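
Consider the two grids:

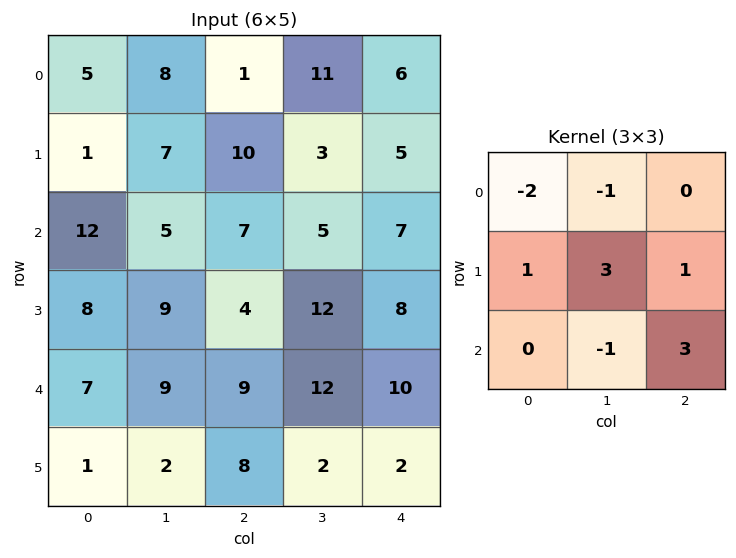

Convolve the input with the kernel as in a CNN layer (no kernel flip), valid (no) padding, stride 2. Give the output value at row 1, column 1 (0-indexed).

The receptive field on the input at this output position is [7 5 7 / 4 12 8 / 9 12 10]. Elementwise product with the kernel and sum: 7·-2 + 5·-1 + 4·1 + 12·3 + 8·1 + 12·-1 + 10·3.

47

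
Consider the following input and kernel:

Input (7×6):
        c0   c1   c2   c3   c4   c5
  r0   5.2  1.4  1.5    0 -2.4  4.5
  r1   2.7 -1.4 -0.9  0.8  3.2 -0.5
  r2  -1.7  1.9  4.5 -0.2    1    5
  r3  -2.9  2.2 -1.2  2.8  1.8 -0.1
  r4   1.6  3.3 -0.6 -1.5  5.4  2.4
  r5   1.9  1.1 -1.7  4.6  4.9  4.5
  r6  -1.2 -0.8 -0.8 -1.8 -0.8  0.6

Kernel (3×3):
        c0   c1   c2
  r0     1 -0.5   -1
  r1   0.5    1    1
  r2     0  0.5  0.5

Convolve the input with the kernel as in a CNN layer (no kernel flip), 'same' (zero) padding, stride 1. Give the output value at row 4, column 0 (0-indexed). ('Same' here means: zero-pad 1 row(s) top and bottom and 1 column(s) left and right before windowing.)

The receptive field on the zero-padded input at this output position is [0 -2.9 2.2 / 0 1.6 3.3 / 0 1.9 1.1]. Elementwise product with the kernel and sum: 0·1 + -2.9·-0.5 + 2.2·-1 + 0·0.5 + 1.6·1 + 3.3·1 + 1.9·0.5 + 1.1·0.5.

5.65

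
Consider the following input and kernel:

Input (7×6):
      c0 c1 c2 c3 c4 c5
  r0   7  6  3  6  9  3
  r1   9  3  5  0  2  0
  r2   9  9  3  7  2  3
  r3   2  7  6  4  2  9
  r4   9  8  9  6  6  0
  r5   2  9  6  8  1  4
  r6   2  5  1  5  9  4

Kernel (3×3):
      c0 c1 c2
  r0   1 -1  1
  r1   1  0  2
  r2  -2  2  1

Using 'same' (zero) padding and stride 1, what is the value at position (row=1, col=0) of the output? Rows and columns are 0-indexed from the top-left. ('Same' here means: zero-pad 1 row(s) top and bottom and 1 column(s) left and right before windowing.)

The receptive field on the zero-padded input at this output position is [0 7 6 / 0 9 3 / 0 9 9]. Elementwise product with the kernel and sum: 0·1 + 7·-1 + 6·1 + 0·1 + 3·2 + 0·-2 + 9·2 + 9·1.

32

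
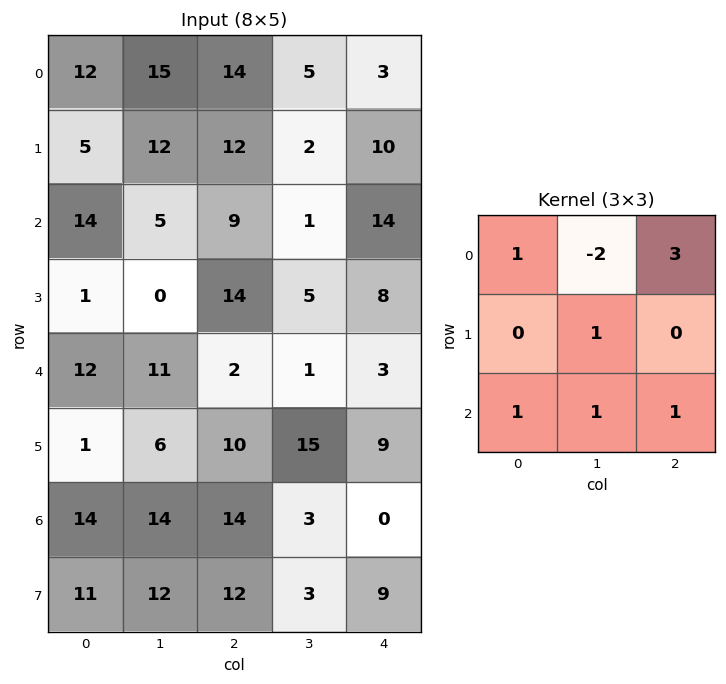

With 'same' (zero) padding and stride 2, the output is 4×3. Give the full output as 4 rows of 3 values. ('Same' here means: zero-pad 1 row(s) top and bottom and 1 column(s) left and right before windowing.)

Output[0,0]: The receptive field on the zero-padded input at this output position is [0 0 0 / 0 12 15 / 0 5 12]. Elementwise product with the kernel and sum: 0·1 + 0·-2 + 0·3 + 12·1 + 0·1 + 5·1 + 12·1.

29 40 15
41 22 9
17 20 16
53 72 9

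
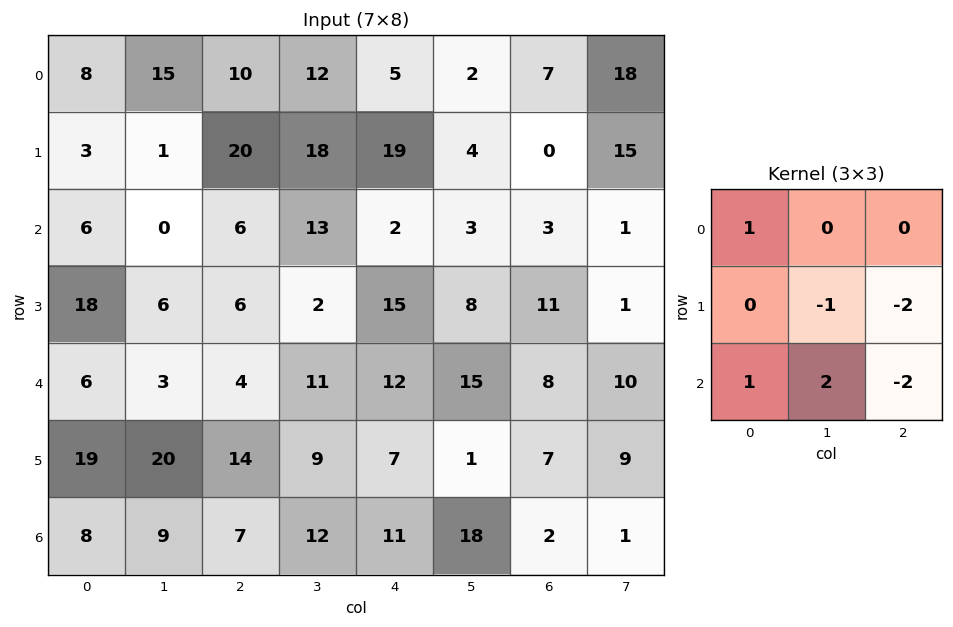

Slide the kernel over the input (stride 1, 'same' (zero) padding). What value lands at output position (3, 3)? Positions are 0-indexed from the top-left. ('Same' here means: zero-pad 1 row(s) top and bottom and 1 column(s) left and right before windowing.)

The receptive field on the zero-padded input at this output position is [6 13 2 / 6 2 15 / 4 11 12]. Elementwise product with the kernel and sum: 6·1 + 2·-1 + 15·-2 + 4·1 + 11·2 + 12·-2.

-24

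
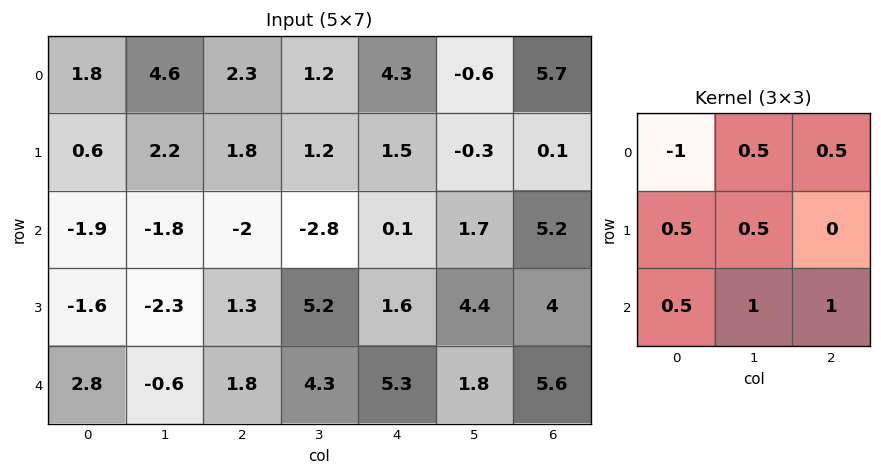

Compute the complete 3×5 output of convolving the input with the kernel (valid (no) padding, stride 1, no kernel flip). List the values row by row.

Output[0,0]: The receptive field on the input at this output position is [1.8 4.6 2.3 / 0.6 2.2 1.8 / -1.9 -1.8 -2]. Elementwise product with the kernel and sum: 1.8·-1 + 4.6·0.5 + 2.3·0.5 + 0.6·0.5 + 2.2·0.5 + -1.9·0.5 + -1.8·1 + -2·1.
Output[0,1]: The receptive field on the input at this output position is [4.6 2.3 1.2 / 2.2 1.8 1.2 / -1.8 -2 -2.8]. Elementwise product with the kernel and sum: 4.6·-1 + 2.3·0.5 + 1.2·0.5 + 2.2·0.5 + 1.8·0.5 + -1.8·0.5 + -2·1 + -2.8·1.

-1.7 -6.55 -1.75 2.4 5.8
-2.25 2.75 4.6 6.65 8.5
0.65 4.7 14.4 16.35 16.4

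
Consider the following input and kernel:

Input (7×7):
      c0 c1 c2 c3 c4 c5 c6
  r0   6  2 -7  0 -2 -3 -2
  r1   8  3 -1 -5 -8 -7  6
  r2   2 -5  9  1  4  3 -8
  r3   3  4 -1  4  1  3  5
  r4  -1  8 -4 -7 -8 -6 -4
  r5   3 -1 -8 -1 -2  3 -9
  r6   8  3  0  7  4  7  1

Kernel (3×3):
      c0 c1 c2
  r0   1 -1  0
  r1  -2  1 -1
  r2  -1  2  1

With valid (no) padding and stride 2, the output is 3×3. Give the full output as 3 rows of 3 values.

-11 -5 -2
19 -5 -11
-10 38 25

Output[0,0]: The receptive field on the input at this output position is [6 2 -7 / 8 3 -1 / 2 -5 9]. Elementwise product with the kernel and sum: 6·1 + 2·-1 + 8·-2 + 3·1 + -1·-1 + 2·-1 + -5·2 + 9·1.
Output[0,1]: The receptive field on the input at this output position is [-7 0 -2 / -1 -5 -8 / 9 1 4]. Elementwise product with the kernel and sum: -7·1 + 0·-1 + -1·-2 + -5·1 + -8·-1 + 9·-1 + 1·2 + 4·1.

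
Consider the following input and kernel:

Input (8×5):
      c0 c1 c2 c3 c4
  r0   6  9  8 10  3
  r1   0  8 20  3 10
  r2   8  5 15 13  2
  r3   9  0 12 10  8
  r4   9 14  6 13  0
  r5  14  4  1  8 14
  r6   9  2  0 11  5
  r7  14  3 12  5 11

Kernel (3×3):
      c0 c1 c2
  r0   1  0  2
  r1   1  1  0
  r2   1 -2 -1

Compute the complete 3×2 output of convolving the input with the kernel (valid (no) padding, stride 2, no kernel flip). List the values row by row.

Output[0,0]: The receptive field on the input at this output position is [6 9 8 / 0 8 20 / 8 5 15]. Elementwise product with the kernel and sum: 6·1 + 8·2 + 0·1 + 8·1 + 8·1 + 5·-2 + 15·-1.
Output[0,1]: The receptive field on the input at this output position is [8 10 3 / 20 3 10 / 15 13 2]. Elementwise product with the kernel and sum: 8·1 + 3·2 + 20·1 + 3·1 + 15·1 + 13·-2 + 2·-1.

13 24
22 21
44 -12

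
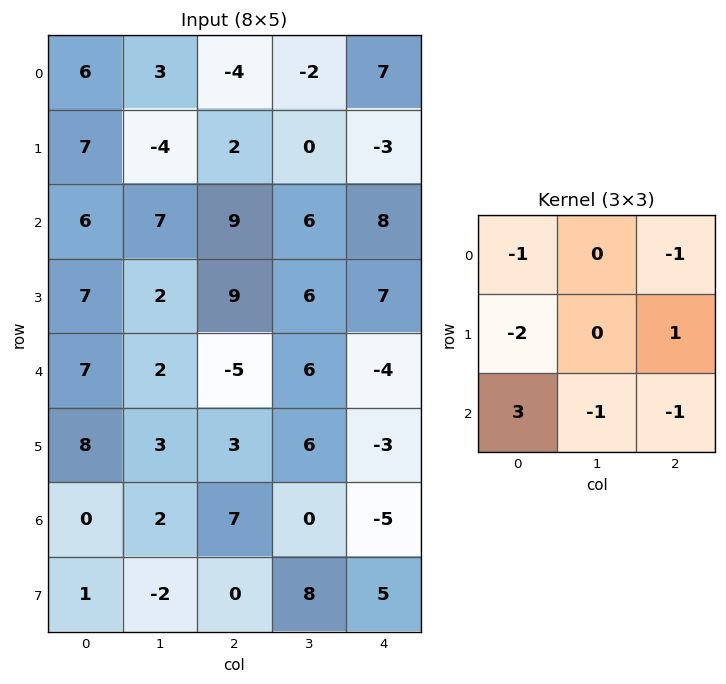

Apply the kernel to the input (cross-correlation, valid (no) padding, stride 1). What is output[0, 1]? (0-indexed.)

13

The receptive field on the input at this output position is [3 -4 -2 / -4 2 0 / 7 9 6]. Elementwise product with the kernel and sum: 3·-1 + -2·-1 + -4·-2 + 0·1 + 7·3 + 9·-1 + 6·-1.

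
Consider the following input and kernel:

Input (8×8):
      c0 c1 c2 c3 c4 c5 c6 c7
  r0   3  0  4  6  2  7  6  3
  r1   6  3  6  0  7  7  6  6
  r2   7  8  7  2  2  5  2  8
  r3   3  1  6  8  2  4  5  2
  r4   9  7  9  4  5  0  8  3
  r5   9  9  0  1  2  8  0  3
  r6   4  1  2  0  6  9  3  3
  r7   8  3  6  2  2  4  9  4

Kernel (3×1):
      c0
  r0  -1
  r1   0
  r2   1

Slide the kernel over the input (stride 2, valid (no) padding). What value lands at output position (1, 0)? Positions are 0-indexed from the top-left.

2

The receptive field on the input at this output position is [7 / 3 / 9]. Elementwise product with the kernel and sum: 7·-1 + 9·1.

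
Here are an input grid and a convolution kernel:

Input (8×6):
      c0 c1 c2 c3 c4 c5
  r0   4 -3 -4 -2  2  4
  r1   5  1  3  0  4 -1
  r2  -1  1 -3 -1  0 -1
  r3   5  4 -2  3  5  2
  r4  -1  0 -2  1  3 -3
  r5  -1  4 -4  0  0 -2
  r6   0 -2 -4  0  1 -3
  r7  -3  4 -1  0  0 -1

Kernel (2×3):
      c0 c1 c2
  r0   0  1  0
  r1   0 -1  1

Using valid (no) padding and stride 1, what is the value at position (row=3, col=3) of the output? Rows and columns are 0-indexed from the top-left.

The receptive field on the input at this output position is [3 5 2 / 1 3 -3]. Elementwise product with the kernel and sum: 5·1 + 3·-1 + -3·1.

-1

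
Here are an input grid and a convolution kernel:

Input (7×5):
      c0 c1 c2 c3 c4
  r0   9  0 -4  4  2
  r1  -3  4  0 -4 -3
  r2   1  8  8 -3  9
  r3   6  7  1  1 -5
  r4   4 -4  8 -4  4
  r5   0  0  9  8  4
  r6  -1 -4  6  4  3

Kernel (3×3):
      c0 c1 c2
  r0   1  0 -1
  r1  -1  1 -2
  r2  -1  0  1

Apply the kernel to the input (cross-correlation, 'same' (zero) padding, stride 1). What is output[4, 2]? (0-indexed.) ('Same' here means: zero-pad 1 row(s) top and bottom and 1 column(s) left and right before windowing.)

34

The receptive field on the zero-padded input at this output position is [7 1 1 / -4 8 -4 / 0 9 8]. Elementwise product with the kernel and sum: 7·1 + 1·-1 + -4·-1 + 8·1 + -4·-2 + 0·-1 + 8·1.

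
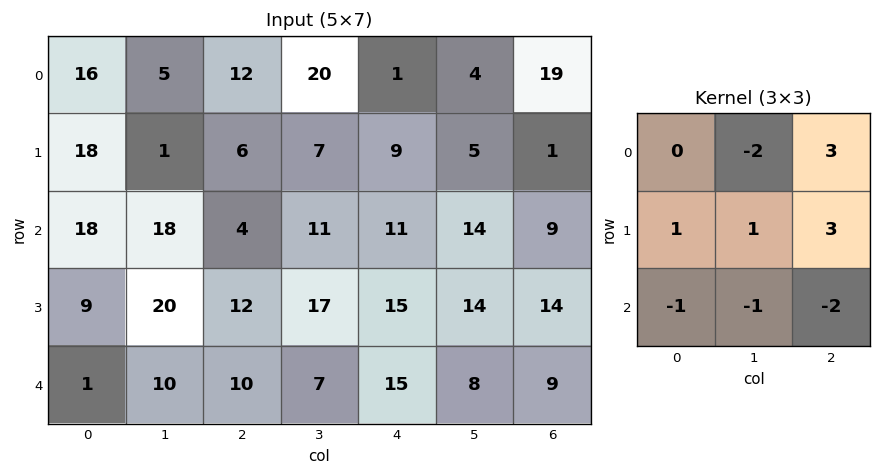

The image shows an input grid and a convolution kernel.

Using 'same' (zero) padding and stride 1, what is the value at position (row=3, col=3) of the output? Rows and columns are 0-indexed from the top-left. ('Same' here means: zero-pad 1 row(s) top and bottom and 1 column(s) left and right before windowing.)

38

The receptive field on the zero-padded input at this output position is [4 11 11 / 12 17 15 / 10 7 15]. Elementwise product with the kernel and sum: 11·-2 + 11·3 + 12·1 + 17·1 + 15·3 + 10·-1 + 7·-1 + 15·-2.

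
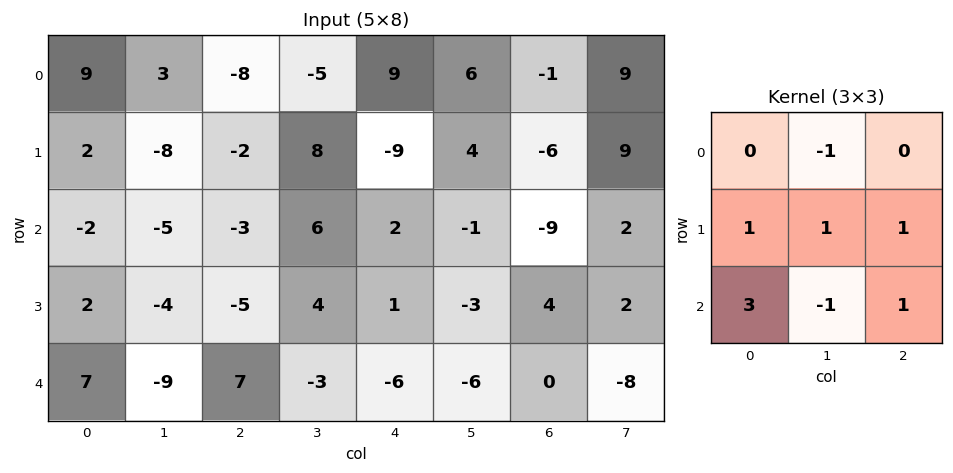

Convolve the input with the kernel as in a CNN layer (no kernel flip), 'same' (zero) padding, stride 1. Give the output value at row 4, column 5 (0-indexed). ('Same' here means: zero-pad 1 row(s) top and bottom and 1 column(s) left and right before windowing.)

The receptive field on the zero-padded input at this output position is [1 -3 4 / -6 -6 0 / 0 0 0]. Elementwise product with the kernel and sum: -3·-1 + -6·1 + -6·1 + 0·1 + 0·3 + 0·-1 + 0·1.

-9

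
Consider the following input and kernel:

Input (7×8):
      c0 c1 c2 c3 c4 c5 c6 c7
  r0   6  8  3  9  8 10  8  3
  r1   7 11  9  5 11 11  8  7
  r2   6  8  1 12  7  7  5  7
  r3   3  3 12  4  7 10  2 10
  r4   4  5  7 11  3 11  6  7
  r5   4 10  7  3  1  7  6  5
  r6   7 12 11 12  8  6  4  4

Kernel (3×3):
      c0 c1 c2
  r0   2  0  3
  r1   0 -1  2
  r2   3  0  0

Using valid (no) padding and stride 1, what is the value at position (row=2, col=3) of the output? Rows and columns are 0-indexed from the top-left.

91

The receptive field on the input at this output position is [12 7 7 / 4 7 10 / 11 3 11]. Elementwise product with the kernel and sum: 12·2 + 7·3 + 7·-1 + 10·2 + 11·3.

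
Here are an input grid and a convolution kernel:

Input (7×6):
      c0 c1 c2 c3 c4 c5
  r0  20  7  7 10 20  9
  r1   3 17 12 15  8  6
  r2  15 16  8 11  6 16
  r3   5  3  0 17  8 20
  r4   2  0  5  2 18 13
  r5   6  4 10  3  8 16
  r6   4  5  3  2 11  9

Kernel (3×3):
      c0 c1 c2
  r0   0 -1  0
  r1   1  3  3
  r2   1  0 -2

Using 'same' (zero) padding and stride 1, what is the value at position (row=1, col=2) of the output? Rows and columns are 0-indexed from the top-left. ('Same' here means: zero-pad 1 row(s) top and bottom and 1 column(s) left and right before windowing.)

85

The receptive field on the zero-padded input at this output position is [7 7 10 / 17 12 15 / 16 8 11]. Elementwise product with the kernel and sum: 7·-1 + 17·1 + 12·3 + 15·3 + 16·1 + 11·-2.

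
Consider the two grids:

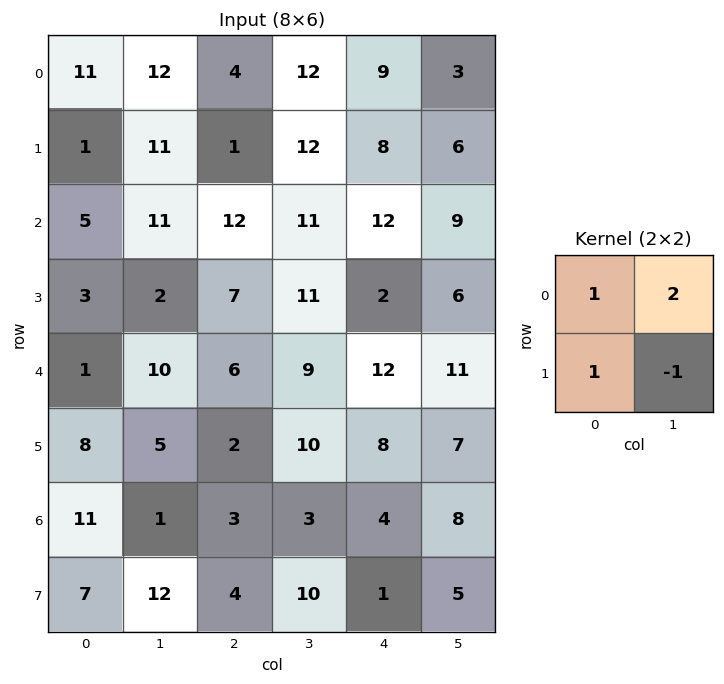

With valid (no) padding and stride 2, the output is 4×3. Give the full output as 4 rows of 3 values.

25 17 17
28 30 26
24 16 35
8 3 16

Output[0,0]: The receptive field on the input at this output position is [11 12 / 1 11]. Elementwise product with the kernel and sum: 11·1 + 12·2 + 1·1 + 11·-1.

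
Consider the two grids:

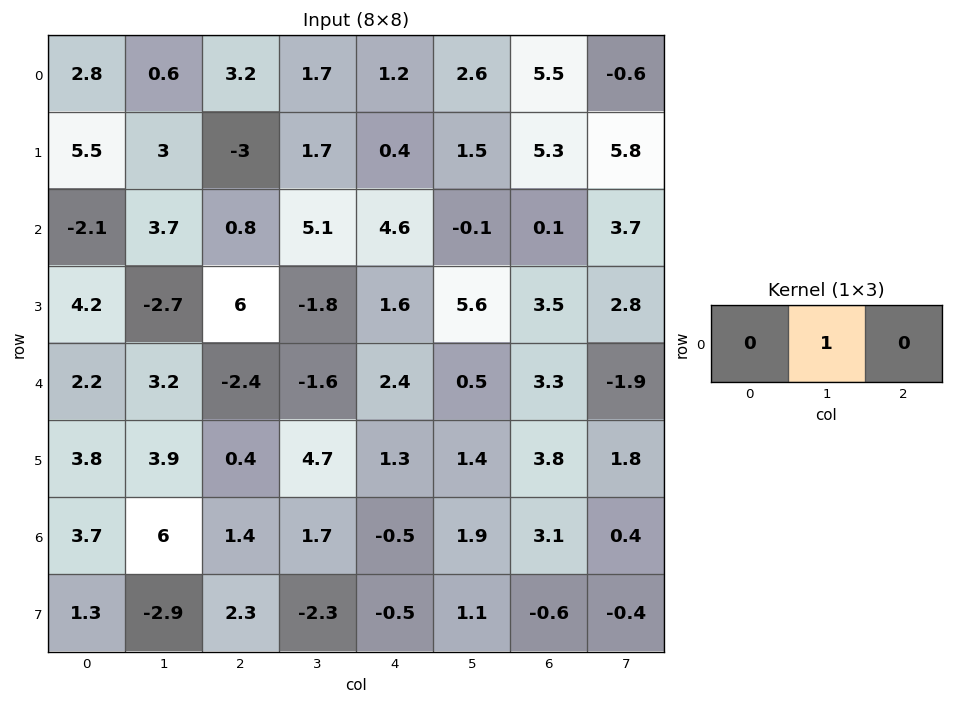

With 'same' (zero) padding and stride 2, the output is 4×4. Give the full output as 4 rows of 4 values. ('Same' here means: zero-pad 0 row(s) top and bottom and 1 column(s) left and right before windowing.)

Output[0,0]: The receptive field on the zero-padded input at this output position is [0 2.8 0.6]. Elementwise product with the kernel and sum: 2.8·1.

2.8 3.2 1.2 5.5
-2.1 0.8 4.6 0.1
2.2 -2.4 2.4 3.3
3.7 1.4 -0.5 3.1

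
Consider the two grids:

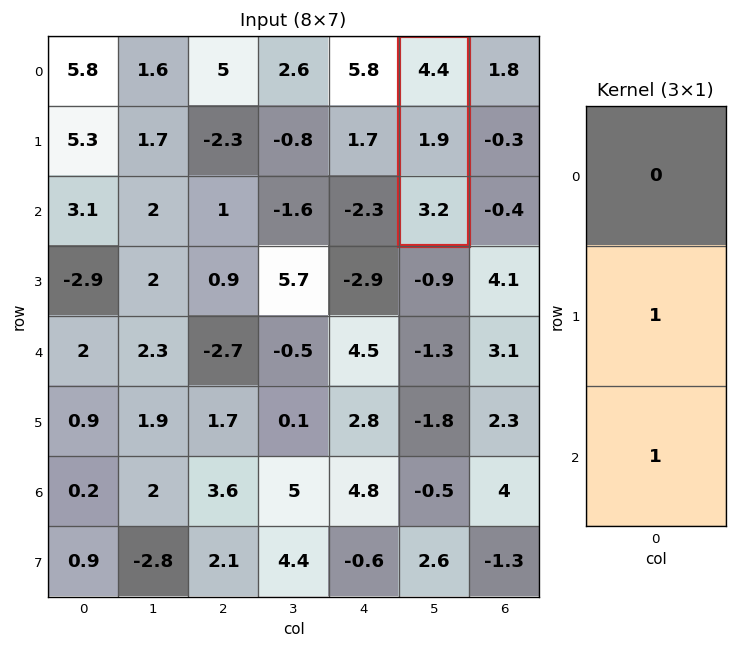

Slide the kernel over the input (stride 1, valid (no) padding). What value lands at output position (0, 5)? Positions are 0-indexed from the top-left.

5.1

The receptive field on the input at this output position is [4.4 / 1.9 / 3.2]. Elementwise product with the kernel and sum: 1.9·1 + 3.2·1.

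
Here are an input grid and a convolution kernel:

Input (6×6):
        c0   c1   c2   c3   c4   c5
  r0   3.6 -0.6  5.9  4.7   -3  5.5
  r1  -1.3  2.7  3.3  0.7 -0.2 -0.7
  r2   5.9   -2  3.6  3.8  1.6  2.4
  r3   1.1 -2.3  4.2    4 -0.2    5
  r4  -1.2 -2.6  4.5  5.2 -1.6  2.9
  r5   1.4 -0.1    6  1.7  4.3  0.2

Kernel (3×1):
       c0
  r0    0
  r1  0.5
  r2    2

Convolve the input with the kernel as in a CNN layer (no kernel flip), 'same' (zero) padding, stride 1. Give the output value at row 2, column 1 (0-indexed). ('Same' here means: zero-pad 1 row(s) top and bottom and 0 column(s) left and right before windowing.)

The receptive field on the zero-padded input at this output position is [2.7 / -2 / -2.3]. Elementwise product with the kernel and sum: -2·0.5 + -2.3·2.

-5.6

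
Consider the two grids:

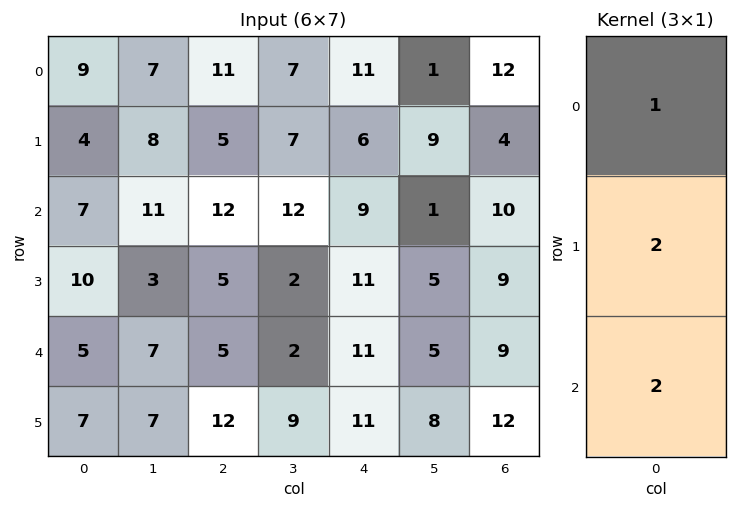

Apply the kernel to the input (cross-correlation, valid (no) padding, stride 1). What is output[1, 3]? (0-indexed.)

35

The receptive field on the input at this output position is [7 / 12 / 2]. Elementwise product with the kernel and sum: 7·1 + 12·2 + 2·2.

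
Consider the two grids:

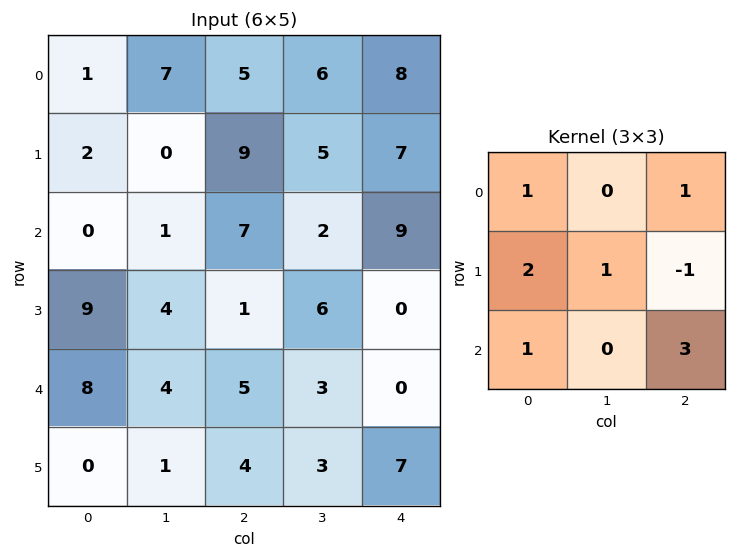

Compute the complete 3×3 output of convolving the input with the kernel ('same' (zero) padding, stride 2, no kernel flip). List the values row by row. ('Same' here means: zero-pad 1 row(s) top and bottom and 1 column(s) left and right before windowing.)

-6 28 25
11 34 24
11 30 15

Output[0,0]: The receptive field on the zero-padded input at this output position is [0 0 0 / 0 1 7 / 0 2 0]. Elementwise product with the kernel and sum: 0·1 + 0·1 + 0·2 + 1·1 + 7·-1 + 0·1 + 0·3.
Output[0,1]: The receptive field on the zero-padded input at this output position is [0 0 0 / 7 5 6 / 0 9 5]. Elementwise product with the kernel and sum: 0·1 + 0·1 + 7·2 + 5·1 + 6·-1 + 0·1 + 5·3.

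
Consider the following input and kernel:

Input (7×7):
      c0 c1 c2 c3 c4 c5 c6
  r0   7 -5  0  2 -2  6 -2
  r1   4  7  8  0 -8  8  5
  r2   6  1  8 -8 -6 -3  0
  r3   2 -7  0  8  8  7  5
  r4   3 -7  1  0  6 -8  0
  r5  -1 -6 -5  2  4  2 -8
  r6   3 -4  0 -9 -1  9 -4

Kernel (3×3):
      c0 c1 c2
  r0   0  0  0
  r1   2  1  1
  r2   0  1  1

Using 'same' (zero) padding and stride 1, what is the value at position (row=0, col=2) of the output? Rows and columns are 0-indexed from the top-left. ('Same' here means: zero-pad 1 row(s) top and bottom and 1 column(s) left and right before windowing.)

0

The receptive field on the zero-padded input at this output position is [0 0 0 / -5 0 2 / 7 8 0]. Elementwise product with the kernel and sum: -5·2 + 0·1 + 2·1 + 8·1 + 0·1.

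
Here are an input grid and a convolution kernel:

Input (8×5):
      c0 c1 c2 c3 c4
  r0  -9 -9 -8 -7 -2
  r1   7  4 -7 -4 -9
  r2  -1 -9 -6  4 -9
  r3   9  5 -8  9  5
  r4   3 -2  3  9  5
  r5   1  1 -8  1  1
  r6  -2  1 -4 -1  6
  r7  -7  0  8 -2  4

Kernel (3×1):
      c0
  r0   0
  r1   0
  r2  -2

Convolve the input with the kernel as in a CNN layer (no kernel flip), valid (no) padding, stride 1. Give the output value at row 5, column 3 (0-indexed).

The receptive field on the input at this output position is [1 / -1 / -2]. Elementwise product with the kernel and sum: -2·-2.

4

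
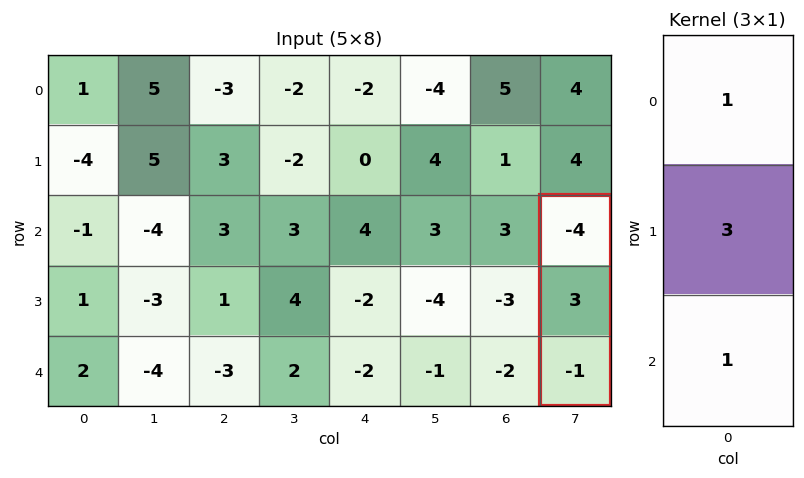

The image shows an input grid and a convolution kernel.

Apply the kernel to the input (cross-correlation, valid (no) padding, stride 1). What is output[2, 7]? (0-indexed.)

The receptive field on the input at this output position is [-4 / 3 / -1]. Elementwise product with the kernel and sum: -4·1 + 3·3 + -1·1.

4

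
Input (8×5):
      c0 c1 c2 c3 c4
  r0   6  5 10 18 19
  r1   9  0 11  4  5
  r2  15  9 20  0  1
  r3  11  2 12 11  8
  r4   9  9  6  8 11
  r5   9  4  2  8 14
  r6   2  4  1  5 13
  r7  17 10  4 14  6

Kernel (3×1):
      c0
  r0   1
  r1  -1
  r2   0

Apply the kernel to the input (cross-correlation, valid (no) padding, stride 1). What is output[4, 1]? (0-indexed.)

The receptive field on the input at this output position is [9 / 4 / 4]. Elementwise product with the kernel and sum: 9·1 + 4·-1.

5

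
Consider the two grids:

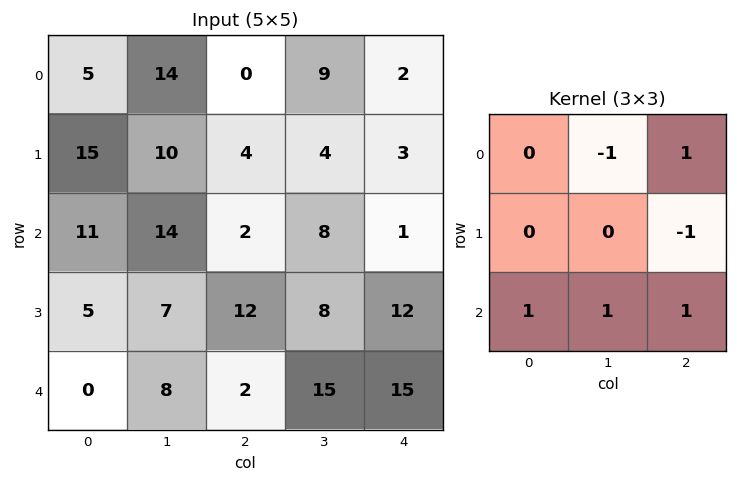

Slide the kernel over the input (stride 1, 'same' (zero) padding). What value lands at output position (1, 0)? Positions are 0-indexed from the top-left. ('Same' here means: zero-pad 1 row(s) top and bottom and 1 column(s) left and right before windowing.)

24

The receptive field on the zero-padded input at this output position is [0 5 14 / 0 15 10 / 0 11 14]. Elementwise product with the kernel and sum: 5·-1 + 14·1 + 10·-1 + 0·1 + 11·1 + 14·1.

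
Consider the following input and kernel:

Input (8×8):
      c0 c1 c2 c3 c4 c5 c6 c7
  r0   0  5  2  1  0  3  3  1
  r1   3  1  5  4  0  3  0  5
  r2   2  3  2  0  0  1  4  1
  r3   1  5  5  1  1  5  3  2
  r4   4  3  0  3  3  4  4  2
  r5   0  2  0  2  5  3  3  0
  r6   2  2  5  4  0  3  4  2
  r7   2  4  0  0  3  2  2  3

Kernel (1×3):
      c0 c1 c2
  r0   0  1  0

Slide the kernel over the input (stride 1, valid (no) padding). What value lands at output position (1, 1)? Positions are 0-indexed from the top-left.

5

The receptive field on the input at this output position is [1 5 4]. Elementwise product with the kernel and sum: 5·1.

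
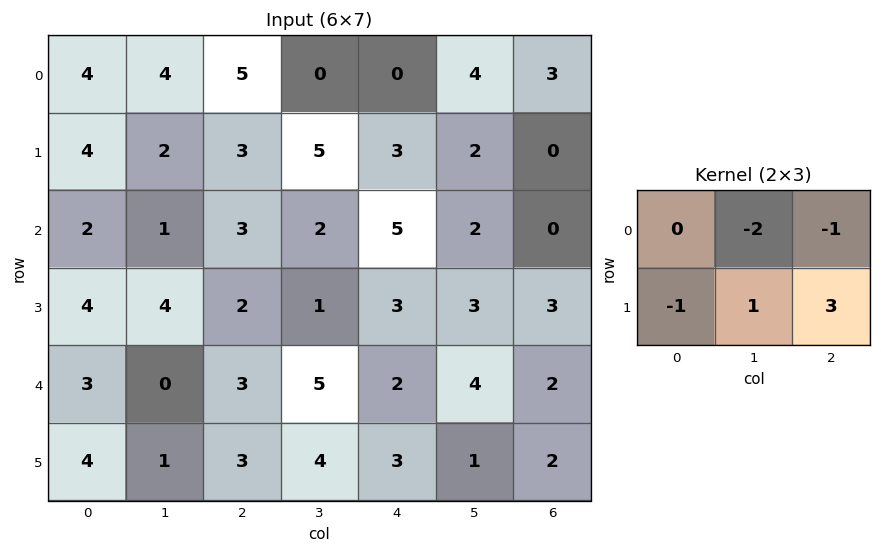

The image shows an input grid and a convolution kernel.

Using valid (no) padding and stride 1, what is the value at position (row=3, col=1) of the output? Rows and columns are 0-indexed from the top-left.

The receptive field on the input at this output position is [4 2 1 / 0 3 5]. Elementwise product with the kernel and sum: 2·-2 + 1·-1 + 0·-1 + 3·1 + 5·3.

13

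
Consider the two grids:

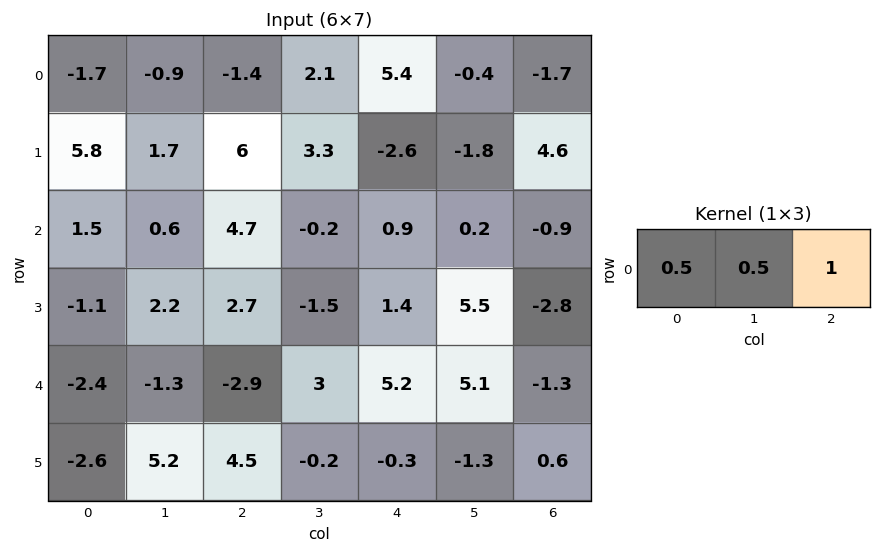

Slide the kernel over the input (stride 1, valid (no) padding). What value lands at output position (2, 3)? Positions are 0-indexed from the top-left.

0.55

The receptive field on the input at this output position is [-0.2 0.9 0.2]. Elementwise product with the kernel and sum: -0.2·0.5 + 0.9·0.5 + 0.2·1.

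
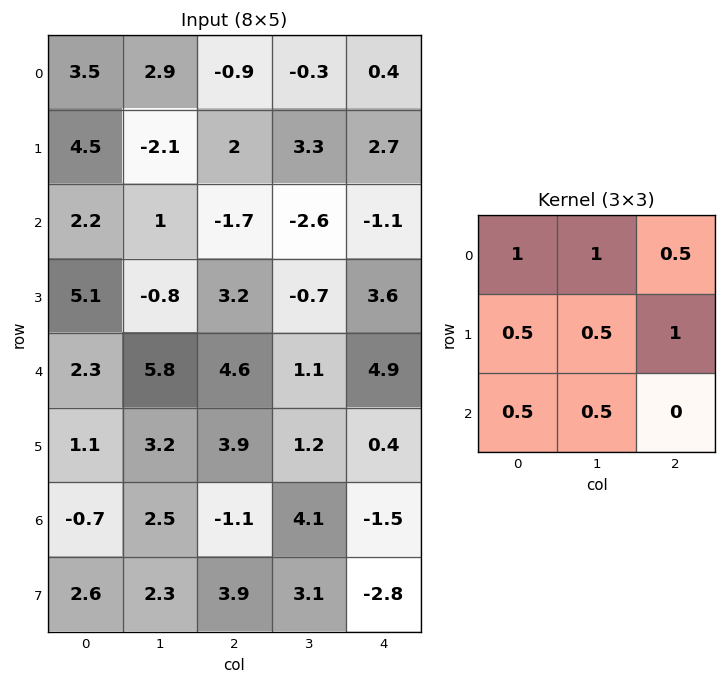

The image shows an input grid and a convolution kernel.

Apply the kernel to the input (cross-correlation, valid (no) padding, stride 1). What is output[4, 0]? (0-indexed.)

17.35

The receptive field on the input at this output position is [2.3 5.8 4.6 / 1.1 3.2 3.9 / -0.7 2.5 -1.1]. Elementwise product with the kernel and sum: 2.3·1 + 5.8·1 + 4.6·0.5 + 1.1·0.5 + 3.2·0.5 + 3.9·1 + -0.7·0.5 + 2.5·0.5.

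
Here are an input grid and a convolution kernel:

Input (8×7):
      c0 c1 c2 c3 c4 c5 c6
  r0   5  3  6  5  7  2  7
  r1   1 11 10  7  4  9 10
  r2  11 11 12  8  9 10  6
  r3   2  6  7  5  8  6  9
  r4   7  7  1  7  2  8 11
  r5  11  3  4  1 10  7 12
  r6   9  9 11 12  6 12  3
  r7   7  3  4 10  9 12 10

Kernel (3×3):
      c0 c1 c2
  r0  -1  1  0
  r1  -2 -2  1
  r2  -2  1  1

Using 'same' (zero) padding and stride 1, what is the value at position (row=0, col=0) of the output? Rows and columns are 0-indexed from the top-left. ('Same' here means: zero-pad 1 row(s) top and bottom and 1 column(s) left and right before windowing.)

5

The receptive field on the zero-padded input at this output position is [0 0 0 / 0 5 3 / 0 1 11]. Elementwise product with the kernel and sum: 0·-1 + 0·1 + 0·-2 + 5·-2 + 3·1 + 0·-2 + 1·1 + 11·1.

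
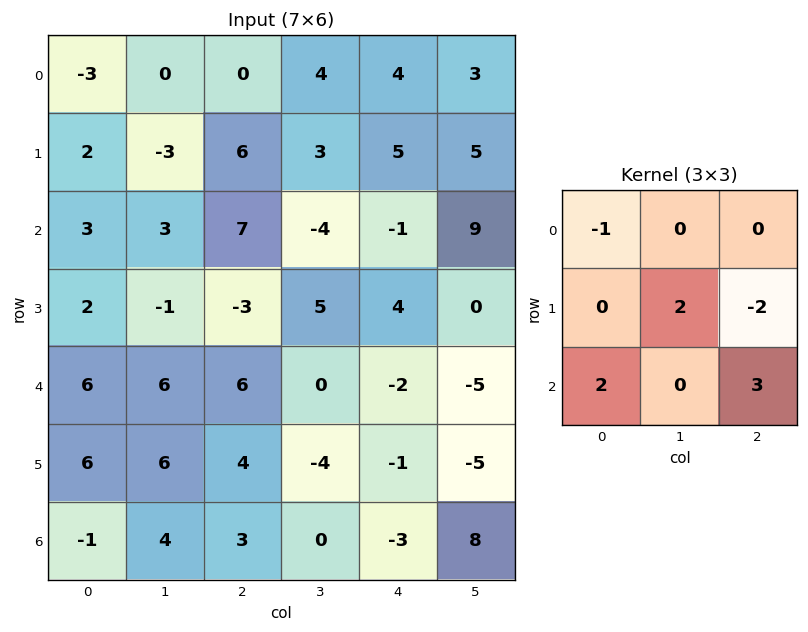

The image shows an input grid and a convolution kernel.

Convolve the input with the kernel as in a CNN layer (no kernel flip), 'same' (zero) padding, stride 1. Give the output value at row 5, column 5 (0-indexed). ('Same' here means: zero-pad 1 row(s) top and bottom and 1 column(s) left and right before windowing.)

-14

The receptive field on the zero-padded input at this output position is [-2 -5 0 / -1 -5 0 / -3 8 0]. Elementwise product with the kernel and sum: -2·-1 + -5·2 + 0·-2 + -3·2 + 0·3.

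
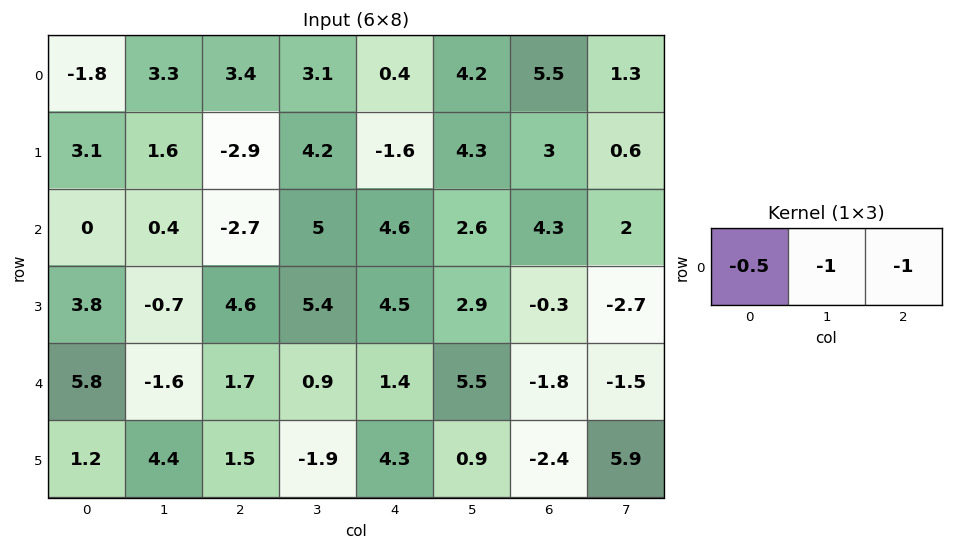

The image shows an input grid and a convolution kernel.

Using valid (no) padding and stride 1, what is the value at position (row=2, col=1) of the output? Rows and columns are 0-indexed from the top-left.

-2.5

The receptive field on the input at this output position is [0.4 -2.7 5]. Elementwise product with the kernel and sum: 0.4·-0.5 + -2.7·-1 + 5·-1.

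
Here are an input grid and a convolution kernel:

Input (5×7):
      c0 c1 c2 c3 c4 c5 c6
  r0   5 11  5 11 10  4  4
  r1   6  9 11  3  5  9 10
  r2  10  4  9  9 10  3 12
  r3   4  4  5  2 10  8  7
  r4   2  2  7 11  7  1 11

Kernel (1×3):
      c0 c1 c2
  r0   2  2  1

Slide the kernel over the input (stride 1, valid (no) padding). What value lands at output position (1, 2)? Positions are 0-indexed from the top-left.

The receptive field on the input at this output position is [11 3 5]. Elementwise product with the kernel and sum: 11·2 + 3·2 + 5·1.

33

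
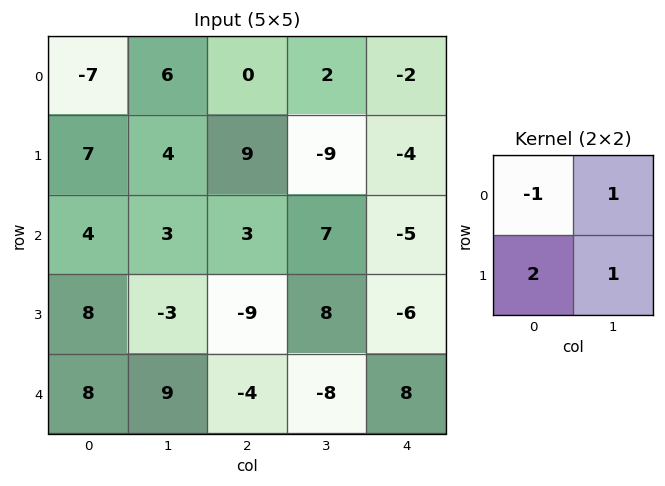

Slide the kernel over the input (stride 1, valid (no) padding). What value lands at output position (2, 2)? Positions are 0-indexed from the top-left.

-6

The receptive field on the input at this output position is [3 7 / -9 8]. Elementwise product with the kernel and sum: 3·-1 + 7·1 + -9·2 + 8·1.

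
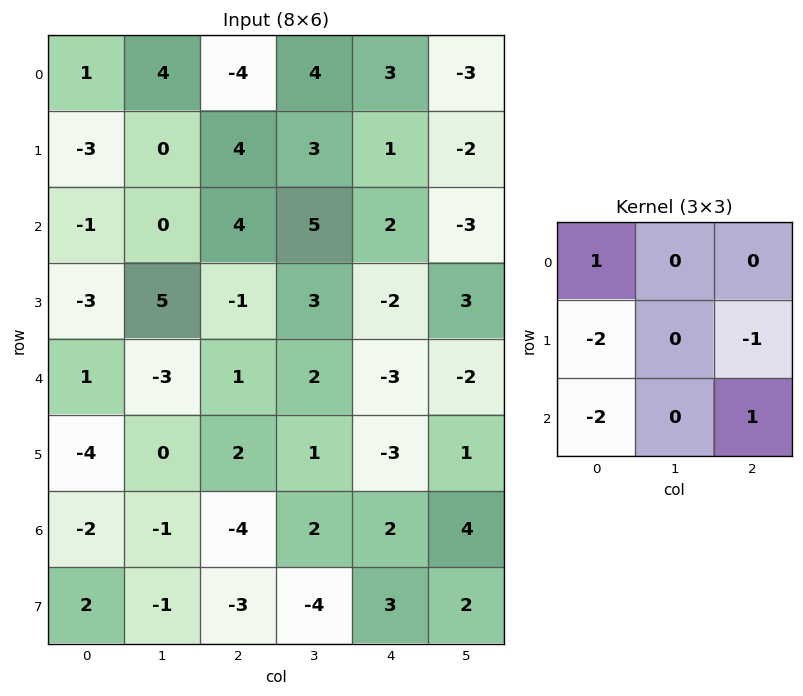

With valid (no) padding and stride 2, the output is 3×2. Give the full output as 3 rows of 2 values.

Output[0,0]: The receptive field on the input at this output position is [1 4 -4 / -3 0 4 / -1 0 4]. Elementwise product with the kernel and sum: 1·1 + -3·-2 + 4·-1 + -1·-2 + 4·1.

9 -19
5 3
7 10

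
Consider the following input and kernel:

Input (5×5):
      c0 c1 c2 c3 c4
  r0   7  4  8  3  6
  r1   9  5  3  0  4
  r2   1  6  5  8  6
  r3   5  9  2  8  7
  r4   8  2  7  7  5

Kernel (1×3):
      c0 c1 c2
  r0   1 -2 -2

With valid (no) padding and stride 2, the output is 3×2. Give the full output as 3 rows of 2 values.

Output[0,0]: The receptive field on the input at this output position is [7 4 8]. Elementwise product with the kernel and sum: 7·1 + 4·-2 + 8·-2.

-17 -10
-21 -23
-10 -17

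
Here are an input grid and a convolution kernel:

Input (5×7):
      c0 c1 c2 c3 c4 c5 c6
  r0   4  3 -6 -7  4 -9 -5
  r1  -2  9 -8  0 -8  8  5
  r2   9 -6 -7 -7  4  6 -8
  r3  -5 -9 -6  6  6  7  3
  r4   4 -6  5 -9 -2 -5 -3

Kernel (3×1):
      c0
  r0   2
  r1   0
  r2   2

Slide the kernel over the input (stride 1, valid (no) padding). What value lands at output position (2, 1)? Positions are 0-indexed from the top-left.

The receptive field on the input at this output position is [-6 / -9 / -6]. Elementwise product with the kernel and sum: -6·2 + -6·2.

-24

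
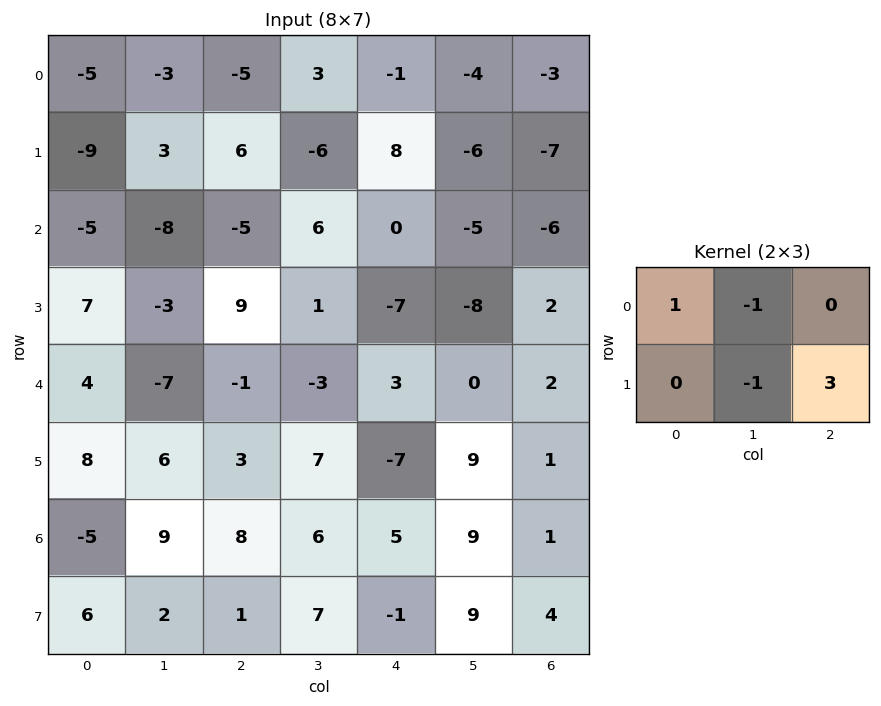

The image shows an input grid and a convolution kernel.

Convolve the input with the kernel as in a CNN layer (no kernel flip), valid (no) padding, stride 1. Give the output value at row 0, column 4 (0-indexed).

The receptive field on the input at this output position is [-1 -4 -3 / 8 -6 -7]. Elementwise product with the kernel and sum: -1·1 + -4·-1 + -6·-1 + -7·3.

-12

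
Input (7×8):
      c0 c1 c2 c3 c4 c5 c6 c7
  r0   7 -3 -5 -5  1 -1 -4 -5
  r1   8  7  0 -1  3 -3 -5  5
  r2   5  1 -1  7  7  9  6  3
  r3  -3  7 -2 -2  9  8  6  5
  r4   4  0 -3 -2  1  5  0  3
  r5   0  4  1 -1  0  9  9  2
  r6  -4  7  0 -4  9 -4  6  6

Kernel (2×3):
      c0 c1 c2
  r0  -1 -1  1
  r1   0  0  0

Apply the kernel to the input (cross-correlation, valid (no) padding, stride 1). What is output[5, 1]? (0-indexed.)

-6

The receptive field on the input at this output position is [4 1 -1 / 7 0 -4]. Elementwise product with the kernel and sum: 4·-1 + 1·-1 + -1·1.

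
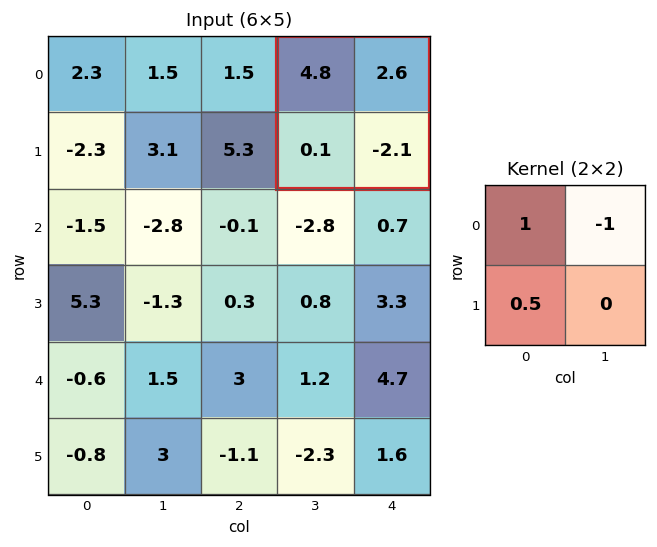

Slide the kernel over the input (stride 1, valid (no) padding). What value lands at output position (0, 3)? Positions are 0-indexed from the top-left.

2.25

The receptive field on the input at this output position is [4.8 2.6 / 0.1 -2.1]. Elementwise product with the kernel and sum: 4.8·1 + 2.6·-1 + 0.1·0.5.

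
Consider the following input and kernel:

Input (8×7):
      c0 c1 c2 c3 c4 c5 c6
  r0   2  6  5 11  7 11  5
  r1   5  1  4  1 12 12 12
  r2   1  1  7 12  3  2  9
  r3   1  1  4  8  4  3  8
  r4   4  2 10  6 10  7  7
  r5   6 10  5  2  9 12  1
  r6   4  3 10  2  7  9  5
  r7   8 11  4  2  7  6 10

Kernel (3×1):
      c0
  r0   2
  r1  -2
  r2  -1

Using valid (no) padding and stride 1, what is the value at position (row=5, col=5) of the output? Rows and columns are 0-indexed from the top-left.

0

The receptive field on the input at this output position is [12 / 9 / 6]. Elementwise product with the kernel and sum: 12·2 + 9·-2 + 6·-1.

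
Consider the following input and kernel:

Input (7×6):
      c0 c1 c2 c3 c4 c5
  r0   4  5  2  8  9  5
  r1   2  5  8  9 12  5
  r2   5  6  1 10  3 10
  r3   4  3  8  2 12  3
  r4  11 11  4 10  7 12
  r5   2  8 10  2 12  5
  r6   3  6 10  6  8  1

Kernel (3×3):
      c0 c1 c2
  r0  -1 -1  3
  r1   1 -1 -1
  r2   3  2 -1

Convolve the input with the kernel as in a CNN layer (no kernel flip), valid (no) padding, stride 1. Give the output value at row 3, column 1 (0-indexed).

The receptive field on the input at this output position is [3 8 2 / 11 4 10 / 8 10 2]. Elementwise product with the kernel and sum: 3·-1 + 8·-1 + 2·3 + 11·1 + 4·-1 + 10·-1 + 8·3 + 10·2 + 2·-1.

34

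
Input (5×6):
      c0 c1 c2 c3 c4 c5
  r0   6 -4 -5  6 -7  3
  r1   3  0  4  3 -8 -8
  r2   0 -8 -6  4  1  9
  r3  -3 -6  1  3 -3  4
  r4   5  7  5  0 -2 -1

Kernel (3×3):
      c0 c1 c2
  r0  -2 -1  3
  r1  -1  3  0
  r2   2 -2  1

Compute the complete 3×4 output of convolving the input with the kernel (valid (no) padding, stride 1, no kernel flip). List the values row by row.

Output[0,0]: The receptive field on the input at this output position is [6 -4 -5 / 3 0 4 / 0 -8 -6]. Elementwise product with the kernel and sum: 6·-2 + -4·-1 + -5·3 + 3·-1 + 0·3 + 0·2 + -8·-2 + -6·1.
Output[0,1]: The receptive field on the input at this output position is [-4 -5 6 / 0 4 3 / -8 -6 4]. Elementwise product with the kernel and sum: -4·-2 + -5·-1 + 6·3 + 0·-1 + 4·3 + -8·2 + -6·-2 + 4·1.

-16 43 -31 -8
-11 -16 -24 -7
-24 47 27 9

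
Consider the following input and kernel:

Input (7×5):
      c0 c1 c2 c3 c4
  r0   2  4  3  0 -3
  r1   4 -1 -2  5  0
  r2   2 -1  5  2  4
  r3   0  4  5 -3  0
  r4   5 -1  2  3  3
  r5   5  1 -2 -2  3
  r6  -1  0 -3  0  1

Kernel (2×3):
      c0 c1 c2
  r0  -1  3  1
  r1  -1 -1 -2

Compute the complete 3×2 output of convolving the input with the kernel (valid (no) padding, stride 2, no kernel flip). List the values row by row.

Output[0,0]: The receptive field on the input at this output position is [2 4 3 / 4 -1 -2]. Elementwise product with the kernel and sum: 2·-1 + 4·3 + 3·1 + 4·-1 + -1·-1 + -2·-2.

14 -9
-14 3
-8 8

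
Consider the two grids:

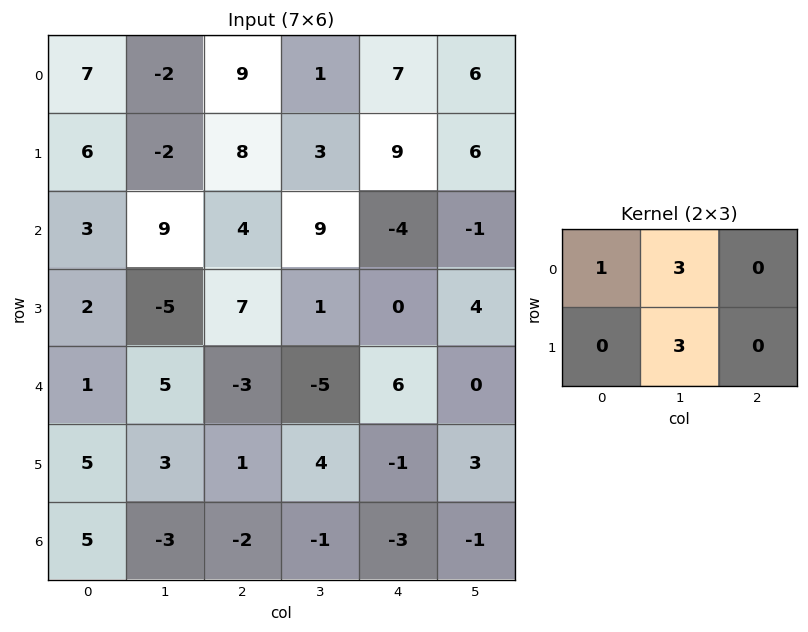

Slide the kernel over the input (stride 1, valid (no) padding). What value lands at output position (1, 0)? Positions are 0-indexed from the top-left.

27

The receptive field on the input at this output position is [6 -2 8 / 3 9 4]. Elementwise product with the kernel and sum: 6·1 + -2·3 + 9·3.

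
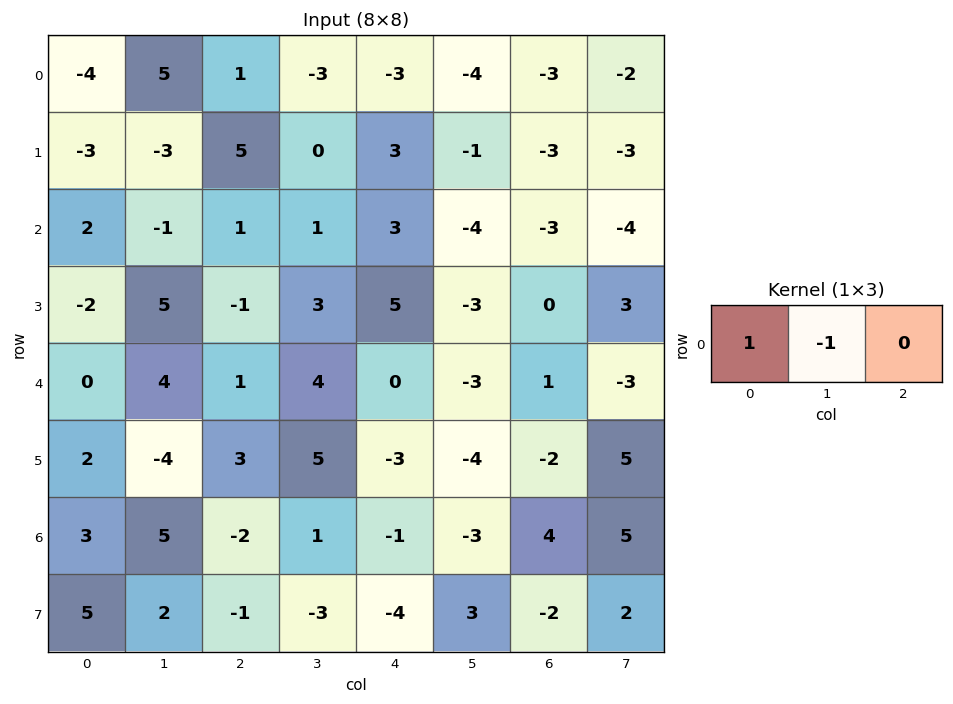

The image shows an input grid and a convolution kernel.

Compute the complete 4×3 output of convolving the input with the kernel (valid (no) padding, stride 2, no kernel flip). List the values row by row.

Output[0,0]: The receptive field on the input at this output position is [-4 5 1]. Elementwise product with the kernel and sum: -4·1 + 5·-1.

-9 4 1
3 0 7
-4 -3 3
-2 -3 2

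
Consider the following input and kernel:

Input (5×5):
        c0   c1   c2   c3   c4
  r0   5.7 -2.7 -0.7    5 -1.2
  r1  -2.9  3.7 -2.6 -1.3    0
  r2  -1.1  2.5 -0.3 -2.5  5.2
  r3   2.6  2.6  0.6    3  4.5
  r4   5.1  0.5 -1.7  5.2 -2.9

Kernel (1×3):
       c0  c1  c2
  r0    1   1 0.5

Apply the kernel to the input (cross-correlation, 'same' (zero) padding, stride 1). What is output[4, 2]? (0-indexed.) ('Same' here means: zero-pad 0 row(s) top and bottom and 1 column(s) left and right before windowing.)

1.4

The receptive field on the zero-padded input at this output position is [0.5 -1.7 5.2]. Elementwise product with the kernel and sum: 0.5·1 + -1.7·1 + 5.2·0.5.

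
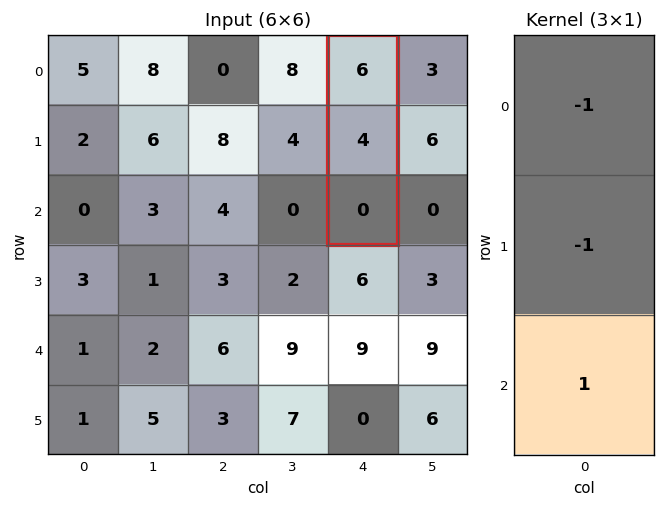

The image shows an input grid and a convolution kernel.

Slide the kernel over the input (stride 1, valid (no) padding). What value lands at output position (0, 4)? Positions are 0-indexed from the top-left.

-10

The receptive field on the input at this output position is [6 / 4 / 0]. Elementwise product with the kernel and sum: 6·-1 + 4·-1 + 0·1.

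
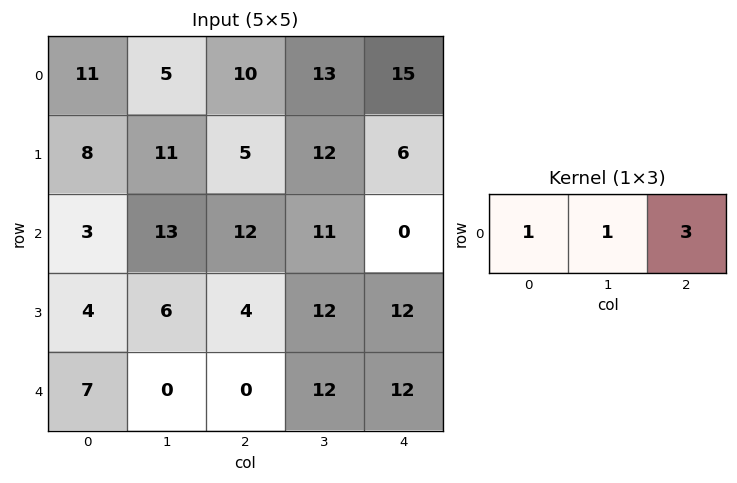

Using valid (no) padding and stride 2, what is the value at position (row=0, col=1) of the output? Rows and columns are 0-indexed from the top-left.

The receptive field on the input at this output position is [10 13 15]. Elementwise product with the kernel and sum: 10·1 + 13·1 + 15·3.

68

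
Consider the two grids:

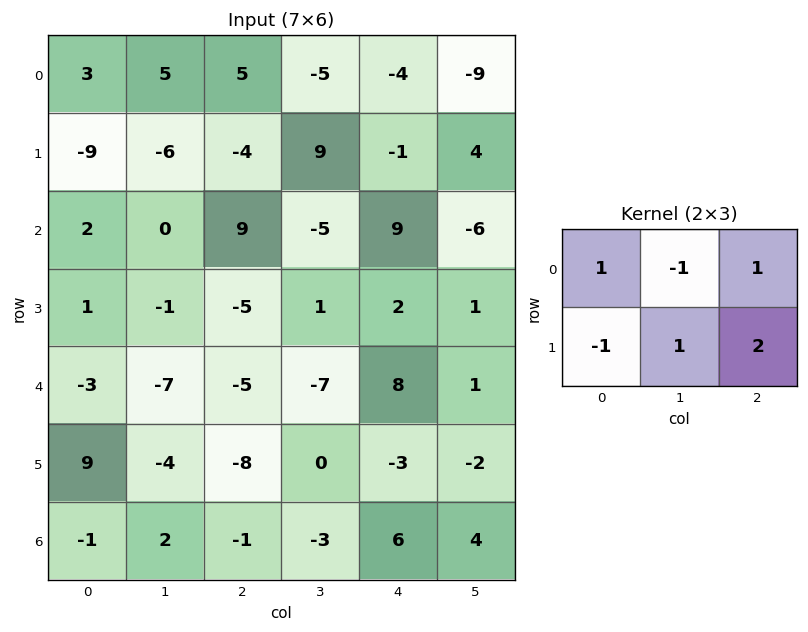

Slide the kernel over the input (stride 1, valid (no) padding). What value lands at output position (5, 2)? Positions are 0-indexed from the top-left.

The receptive field on the input at this output position is [-8 0 -3 / -1 -3 6]. Elementwise product with the kernel and sum: -8·1 + 0·-1 + -3·1 + -1·-1 + -3·1 + 6·2.

-1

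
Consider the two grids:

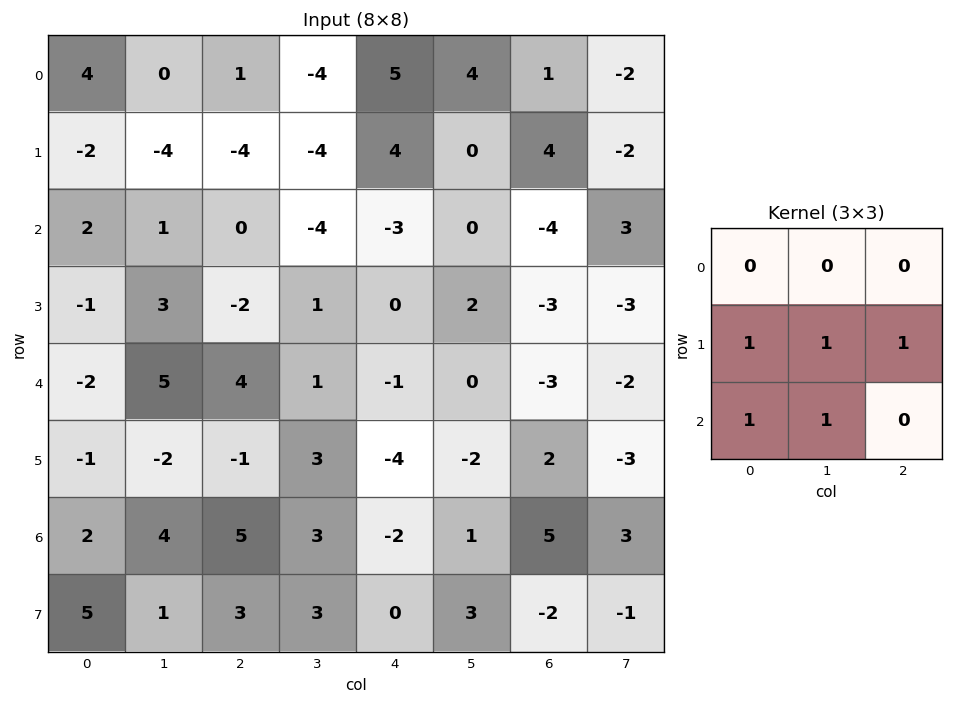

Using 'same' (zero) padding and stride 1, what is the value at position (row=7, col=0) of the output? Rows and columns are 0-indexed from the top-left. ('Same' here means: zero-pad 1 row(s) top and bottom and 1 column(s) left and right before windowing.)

The receptive field on the zero-padded input at this output position is [0 2 4 / 0 5 1 / 0 0 0]. Elementwise product with the kernel and sum: 0·1 + 5·1 + 1·1 + 0·1 + 0·1.

6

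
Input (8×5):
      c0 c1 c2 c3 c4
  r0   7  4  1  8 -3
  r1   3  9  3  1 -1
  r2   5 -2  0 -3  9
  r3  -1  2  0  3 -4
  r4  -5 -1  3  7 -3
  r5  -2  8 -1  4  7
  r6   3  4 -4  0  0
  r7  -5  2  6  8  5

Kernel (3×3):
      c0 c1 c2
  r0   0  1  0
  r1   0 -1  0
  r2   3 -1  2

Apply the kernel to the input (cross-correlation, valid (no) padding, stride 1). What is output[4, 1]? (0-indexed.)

20

The receptive field on the input at this output position is [-1 3 7 / 8 -1 4 / 4 -4 0]. Elementwise product with the kernel and sum: 3·1 + -1·-1 + 4·3 + -4·-1 + 0·2.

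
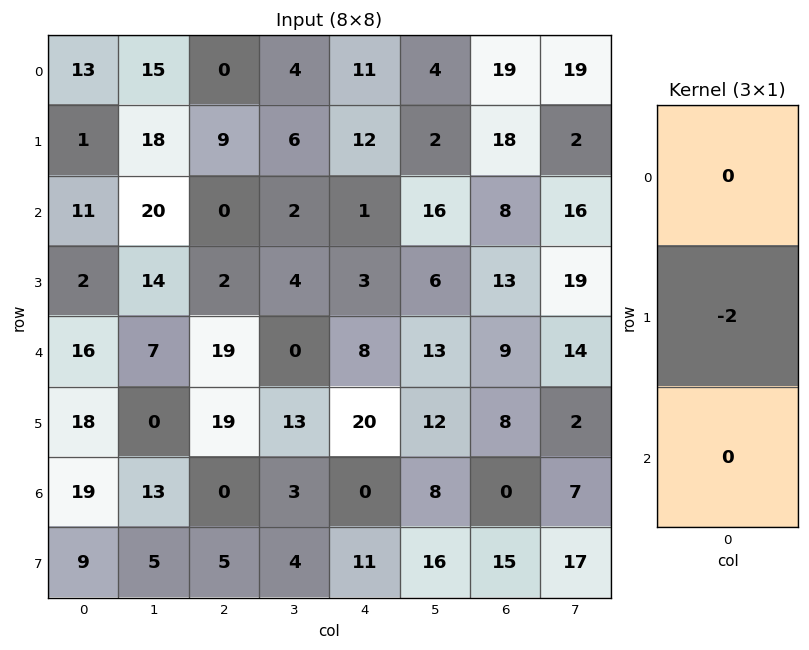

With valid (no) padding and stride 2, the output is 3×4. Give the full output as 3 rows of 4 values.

Output[0,0]: The receptive field on the input at this output position is [13 / 1 / 11]. Elementwise product with the kernel and sum: 1·-2.
Output[0,1]: The receptive field on the input at this output position is [0 / 9 / 0]. Elementwise product with the kernel and sum: 9·-2.

-2 -18 -24 -36
-4 -4 -6 -26
-36 -38 -40 -16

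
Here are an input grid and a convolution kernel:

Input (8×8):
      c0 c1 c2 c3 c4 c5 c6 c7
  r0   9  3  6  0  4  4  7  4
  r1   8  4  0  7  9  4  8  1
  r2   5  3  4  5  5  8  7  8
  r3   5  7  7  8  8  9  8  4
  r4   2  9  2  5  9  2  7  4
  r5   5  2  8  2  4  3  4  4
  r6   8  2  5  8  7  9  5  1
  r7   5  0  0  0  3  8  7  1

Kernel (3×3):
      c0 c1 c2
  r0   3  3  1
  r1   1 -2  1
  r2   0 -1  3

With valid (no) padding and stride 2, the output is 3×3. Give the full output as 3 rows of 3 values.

Output[0,0]: The receptive field on the input at this output position is [9 3 6 / 8 4 0 / 5 3 4]. Elementwise product with the kernel and sum: 9·3 + 3·3 + 6·1 + 8·1 + 4·-2 + 0·1 + 3·-1 + 4·3.

51 27 53
23 53 63
57 51 48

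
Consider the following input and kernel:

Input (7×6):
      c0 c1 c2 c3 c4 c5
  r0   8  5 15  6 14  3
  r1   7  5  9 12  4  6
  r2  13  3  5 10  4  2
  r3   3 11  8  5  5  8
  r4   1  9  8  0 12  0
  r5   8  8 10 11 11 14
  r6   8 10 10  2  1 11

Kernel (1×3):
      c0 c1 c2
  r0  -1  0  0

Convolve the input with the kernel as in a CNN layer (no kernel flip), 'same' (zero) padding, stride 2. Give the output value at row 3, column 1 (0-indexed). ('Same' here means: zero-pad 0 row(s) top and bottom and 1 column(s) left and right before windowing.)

The receptive field on the zero-padded input at this output position is [10 10 2]. Elementwise product with the kernel and sum: 10·-1.

-10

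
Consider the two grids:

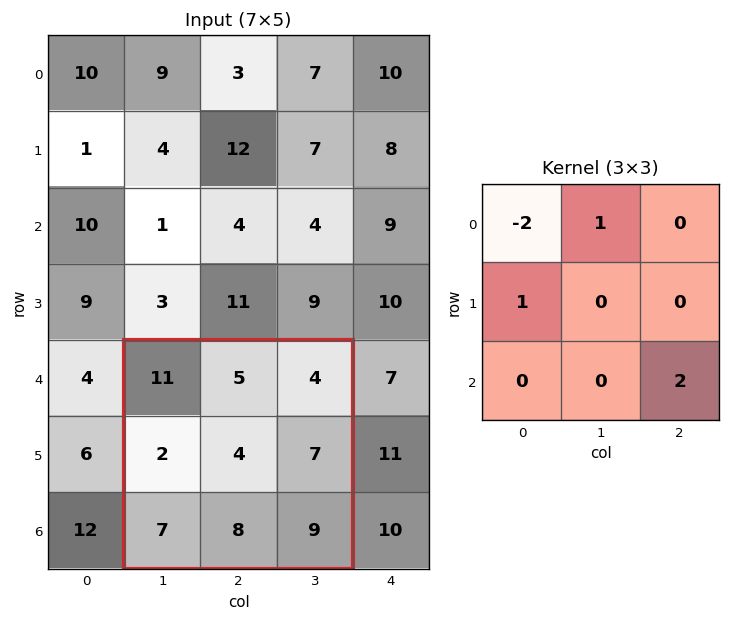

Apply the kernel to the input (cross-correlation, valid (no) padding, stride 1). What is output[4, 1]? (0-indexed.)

The receptive field on the input at this output position is [11 5 4 / 2 4 7 / 7 8 9]. Elementwise product with the kernel and sum: 11·-2 + 5·1 + 2·1 + 9·2.

3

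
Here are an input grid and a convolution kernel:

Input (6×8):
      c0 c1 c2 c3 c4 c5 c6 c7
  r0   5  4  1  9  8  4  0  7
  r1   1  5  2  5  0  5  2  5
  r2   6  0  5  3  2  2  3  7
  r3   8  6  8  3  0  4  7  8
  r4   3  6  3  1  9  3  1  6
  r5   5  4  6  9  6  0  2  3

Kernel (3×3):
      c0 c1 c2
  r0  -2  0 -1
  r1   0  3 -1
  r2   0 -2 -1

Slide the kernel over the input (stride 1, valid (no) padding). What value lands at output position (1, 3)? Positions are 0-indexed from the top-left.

The receptive field on the input at this output position is [5 0 5 / 3 2 2 / 3 0 4]. Elementwise product with the kernel and sum: 5·-2 + 5·-1 + 2·3 + 2·-1 + 0·-2 + 4·-1.

-15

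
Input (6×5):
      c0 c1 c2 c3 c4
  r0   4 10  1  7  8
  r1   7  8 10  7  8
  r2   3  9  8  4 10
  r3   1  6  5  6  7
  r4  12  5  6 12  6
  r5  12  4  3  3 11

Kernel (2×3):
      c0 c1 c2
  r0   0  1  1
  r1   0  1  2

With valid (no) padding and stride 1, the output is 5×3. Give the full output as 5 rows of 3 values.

39 32 38
43 33 39
33 29 34
28 41 37
21 27 43

Output[0,0]: The receptive field on the input at this output position is [4 10 1 / 7 8 10]. Elementwise product with the kernel and sum: 10·1 + 1·1 + 8·1 + 10·2.
Output[0,1]: The receptive field on the input at this output position is [10 1 7 / 8 10 7]. Elementwise product with the kernel and sum: 1·1 + 7·1 + 10·1 + 7·2.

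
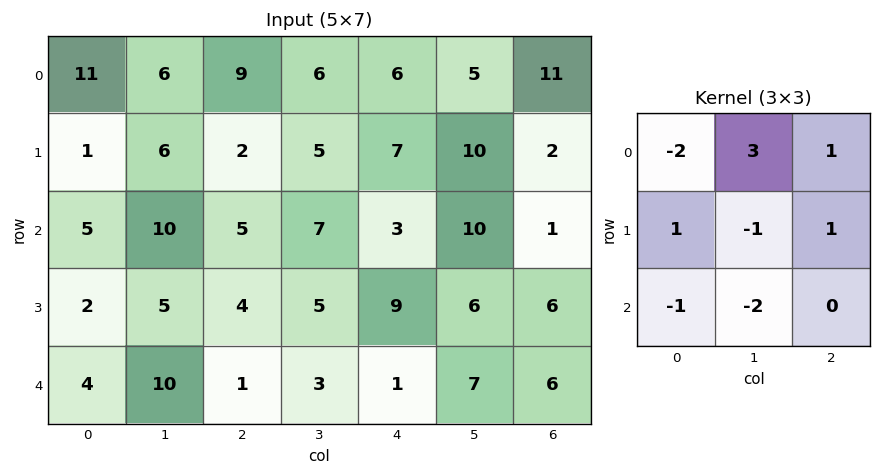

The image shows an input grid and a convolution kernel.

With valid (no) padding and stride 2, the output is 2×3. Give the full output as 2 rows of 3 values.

Output[0,0]: The receptive field on the input at this output position is [11 6 9 / 1 6 2 / 5 10 5]. Elementwise product with the kernel and sum: 11·-2 + 6·3 + 9·1 + 1·1 + 6·-1 + 2·1 + 5·-1 + 10·-2.

-23 -9 -10
2 15 19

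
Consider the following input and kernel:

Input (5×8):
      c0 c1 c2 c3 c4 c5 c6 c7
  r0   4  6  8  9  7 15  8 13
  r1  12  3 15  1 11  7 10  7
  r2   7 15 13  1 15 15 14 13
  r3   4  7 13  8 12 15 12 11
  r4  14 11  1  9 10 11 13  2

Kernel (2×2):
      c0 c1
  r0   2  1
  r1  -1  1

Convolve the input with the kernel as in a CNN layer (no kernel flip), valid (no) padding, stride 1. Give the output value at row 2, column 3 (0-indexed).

The receptive field on the input at this output position is [1 15 / 8 12]. Elementwise product with the kernel and sum: 1·2 + 15·1 + 8·-1 + 12·1.

21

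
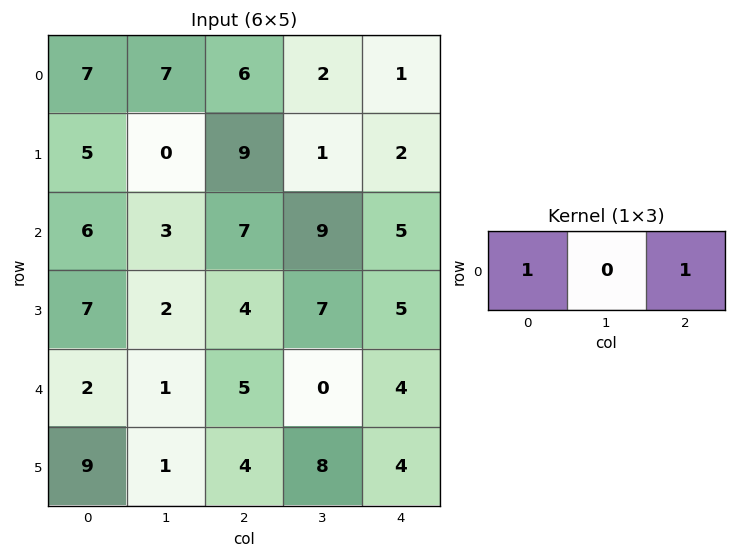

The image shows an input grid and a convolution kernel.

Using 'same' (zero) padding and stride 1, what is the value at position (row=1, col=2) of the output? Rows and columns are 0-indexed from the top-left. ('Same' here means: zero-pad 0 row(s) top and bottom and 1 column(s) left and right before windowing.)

The receptive field on the zero-padded input at this output position is [0 9 1]. Elementwise product with the kernel and sum: 0·1 + 1·1.

1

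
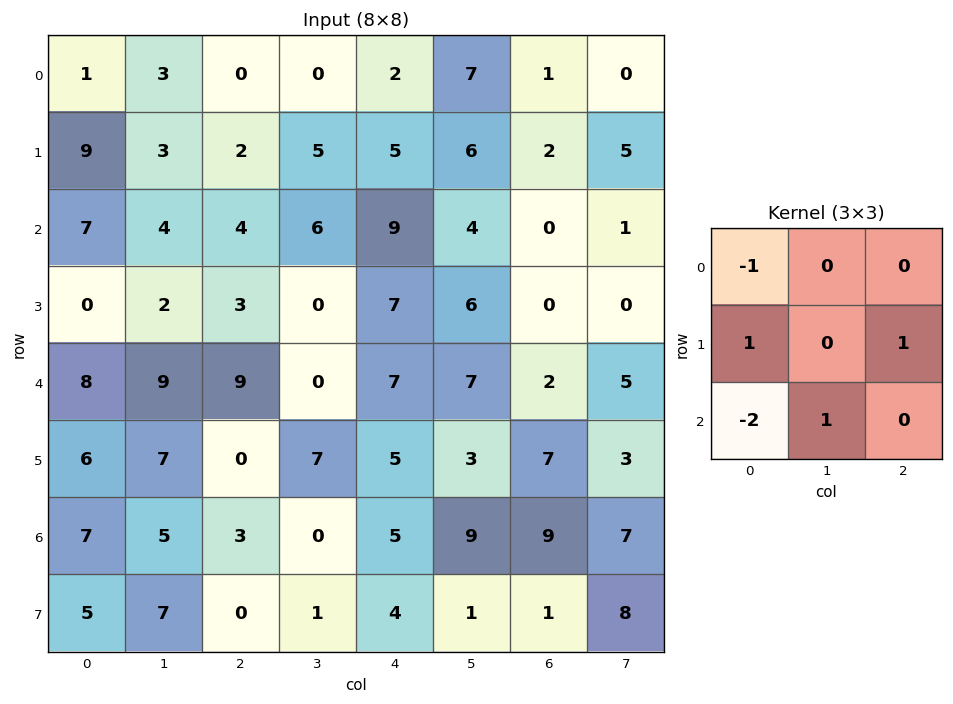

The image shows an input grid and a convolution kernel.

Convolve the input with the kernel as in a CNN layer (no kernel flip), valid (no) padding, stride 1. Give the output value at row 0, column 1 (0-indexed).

The receptive field on the input at this output position is [3 0 0 / 3 2 5 / 4 4 6]. Elementwise product with the kernel and sum: 3·-1 + 3·1 + 5·1 + 4·-2 + 4·1.

1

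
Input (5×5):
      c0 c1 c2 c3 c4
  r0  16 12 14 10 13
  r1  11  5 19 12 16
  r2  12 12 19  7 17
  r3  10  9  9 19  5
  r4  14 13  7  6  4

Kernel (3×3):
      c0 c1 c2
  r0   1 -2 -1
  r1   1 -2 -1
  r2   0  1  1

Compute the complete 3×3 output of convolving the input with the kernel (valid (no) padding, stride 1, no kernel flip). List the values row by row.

Output[0,0]: The receptive field on the input at this output position is [16 12 14 / 11 5 19 / 12 12 19]. Elementwise product with the kernel and sum: 16·1 + 12·-2 + 14·-1 + 11·1 + 5·-2 + 19·-1 + 12·1 + 19·1.

-9 -45 -16
-31 -50 -9
-28 -48 -36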